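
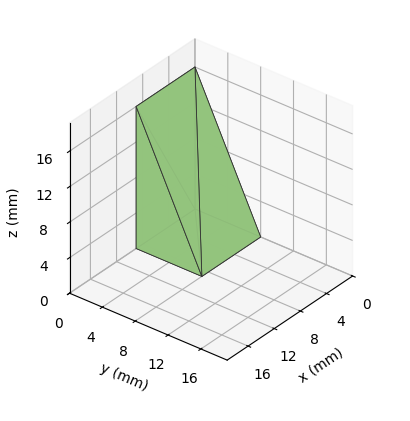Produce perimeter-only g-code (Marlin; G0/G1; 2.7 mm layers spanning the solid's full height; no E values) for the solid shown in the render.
Reading the render: the shape is a wedge (ramp): 9 × 8 mm base, rising to 16 mm along the y=0 edge and sloping linearly to z=0 at y=8 (dimensions read to the nearest mm from the axis ticks). For the g-code, the solid's height is divided into equal slices at the stated Δz and each level perimeter traced with G1 moves after a G0 lift.

; perimeter-only toolpath
G21 ; units = mm
G90 ; absolute positioning
G28 ; home
; layer 1
G0 Z2.7
G0 X0.0 Y0.0
G1 X9.0 Y0.0
G1 X9.0 Y6.7
G1 X0.0 Y6.7
G1 X0.0 Y0.0
; layer 2
G0 Z5.3
G0 X0.0 Y0.0
G1 X9.0 Y0.0
G1 X9.0 Y5.3
G1 X0.0 Y5.3
G1 X0.0 Y0.0
; layer 3
G0 Z8.0
G0 X0.0 Y0.0
G1 X9.0 Y0.0
G1 X9.0 Y4.0
G1 X0.0 Y4.0
G1 X0.0 Y0.0
; layer 4
G0 Z10.7
G0 X0.0 Y0.0
G1 X9.0 Y0.0
G1 X9.0 Y2.7
G1 X0.0 Y2.7
G1 X0.0 Y0.0
; layer 5
G0 Z13.3
G0 X0.0 Y0.0
G1 X9.0 Y0.0
G1 X9.0 Y1.3
G1 X0.0 Y1.3
G1 X0.0 Y0.0
M2 ; end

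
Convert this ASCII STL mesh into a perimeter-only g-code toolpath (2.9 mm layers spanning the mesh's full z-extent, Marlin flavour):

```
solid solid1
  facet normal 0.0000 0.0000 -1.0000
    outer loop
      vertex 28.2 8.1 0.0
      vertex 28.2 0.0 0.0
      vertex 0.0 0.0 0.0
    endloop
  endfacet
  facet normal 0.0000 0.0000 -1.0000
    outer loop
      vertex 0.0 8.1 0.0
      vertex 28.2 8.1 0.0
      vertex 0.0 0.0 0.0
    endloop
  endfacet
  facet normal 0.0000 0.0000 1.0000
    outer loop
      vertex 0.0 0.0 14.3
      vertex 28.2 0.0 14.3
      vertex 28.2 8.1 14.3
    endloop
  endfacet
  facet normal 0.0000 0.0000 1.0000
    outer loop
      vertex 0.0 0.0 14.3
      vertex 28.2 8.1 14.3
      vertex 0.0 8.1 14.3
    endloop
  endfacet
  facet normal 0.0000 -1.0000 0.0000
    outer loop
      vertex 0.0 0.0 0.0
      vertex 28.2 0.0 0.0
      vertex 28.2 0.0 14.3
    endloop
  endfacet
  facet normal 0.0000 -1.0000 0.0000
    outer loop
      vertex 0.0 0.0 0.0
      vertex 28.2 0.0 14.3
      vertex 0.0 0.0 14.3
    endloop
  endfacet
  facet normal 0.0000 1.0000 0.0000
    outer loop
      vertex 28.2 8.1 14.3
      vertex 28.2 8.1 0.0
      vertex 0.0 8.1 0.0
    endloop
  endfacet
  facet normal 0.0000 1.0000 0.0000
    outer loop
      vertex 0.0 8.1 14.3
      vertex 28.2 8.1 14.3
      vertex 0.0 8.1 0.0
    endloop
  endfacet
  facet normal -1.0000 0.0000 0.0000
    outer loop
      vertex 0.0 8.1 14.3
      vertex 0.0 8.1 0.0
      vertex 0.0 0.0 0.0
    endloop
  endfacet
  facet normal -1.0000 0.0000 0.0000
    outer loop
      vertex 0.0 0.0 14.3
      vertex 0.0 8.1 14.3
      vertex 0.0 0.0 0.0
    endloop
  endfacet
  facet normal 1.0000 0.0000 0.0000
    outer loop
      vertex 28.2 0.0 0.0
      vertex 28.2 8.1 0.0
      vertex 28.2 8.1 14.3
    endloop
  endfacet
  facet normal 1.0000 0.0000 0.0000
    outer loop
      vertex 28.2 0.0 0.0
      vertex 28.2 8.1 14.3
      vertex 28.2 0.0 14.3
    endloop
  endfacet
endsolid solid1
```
; perimeter-only toolpath
G21 ; units = mm
G90 ; absolute positioning
G28 ; home
; layer 1
G0 Z2.9
G0 X0.0 Y0.0
G1 X28.2 Y0.0
G1 X28.2 Y8.1
G1 X0.0 Y8.1
G1 X0.0 Y0.0
; layer 2
G0 Z5.7
G0 X0.0 Y0.0
G1 X28.2 Y0.0
G1 X28.2 Y8.1
G1 X0.0 Y8.1
G1 X0.0 Y0.0
; layer 3
G0 Z8.6
G0 X0.0 Y0.0
G1 X28.2 Y0.0
G1 X28.2 Y8.1
G1 X0.0 Y8.1
G1 X0.0 Y0.0
; layer 4
G0 Z11.4
G0 X0.0 Y0.0
G1 X28.2 Y0.0
G1 X28.2 Y8.1
G1 X0.0 Y8.1
G1 X0.0 Y0.0
; layer 5
G0 Z14.3
G0 X0.0 Y0.0
G1 X28.2 Y0.0
G1 X28.2 Y8.1
G1 X0.0 Y8.1
G1 X0.0 Y0.0
M2 ; end

The solid is a rectangular box, roughly 28.2 × 8.1 mm footprint and 14.3 mm tall. Slicing at Δz = 2.9 mm — 5 equal slices spanning the solid's height, so layer i sits at z = i·h/5 — gives 5 non-empty perimeters. Each is a 4-segment closed polygon; G0 lifts to the layer z and rapids to the start vertex, then G1 traces the edges.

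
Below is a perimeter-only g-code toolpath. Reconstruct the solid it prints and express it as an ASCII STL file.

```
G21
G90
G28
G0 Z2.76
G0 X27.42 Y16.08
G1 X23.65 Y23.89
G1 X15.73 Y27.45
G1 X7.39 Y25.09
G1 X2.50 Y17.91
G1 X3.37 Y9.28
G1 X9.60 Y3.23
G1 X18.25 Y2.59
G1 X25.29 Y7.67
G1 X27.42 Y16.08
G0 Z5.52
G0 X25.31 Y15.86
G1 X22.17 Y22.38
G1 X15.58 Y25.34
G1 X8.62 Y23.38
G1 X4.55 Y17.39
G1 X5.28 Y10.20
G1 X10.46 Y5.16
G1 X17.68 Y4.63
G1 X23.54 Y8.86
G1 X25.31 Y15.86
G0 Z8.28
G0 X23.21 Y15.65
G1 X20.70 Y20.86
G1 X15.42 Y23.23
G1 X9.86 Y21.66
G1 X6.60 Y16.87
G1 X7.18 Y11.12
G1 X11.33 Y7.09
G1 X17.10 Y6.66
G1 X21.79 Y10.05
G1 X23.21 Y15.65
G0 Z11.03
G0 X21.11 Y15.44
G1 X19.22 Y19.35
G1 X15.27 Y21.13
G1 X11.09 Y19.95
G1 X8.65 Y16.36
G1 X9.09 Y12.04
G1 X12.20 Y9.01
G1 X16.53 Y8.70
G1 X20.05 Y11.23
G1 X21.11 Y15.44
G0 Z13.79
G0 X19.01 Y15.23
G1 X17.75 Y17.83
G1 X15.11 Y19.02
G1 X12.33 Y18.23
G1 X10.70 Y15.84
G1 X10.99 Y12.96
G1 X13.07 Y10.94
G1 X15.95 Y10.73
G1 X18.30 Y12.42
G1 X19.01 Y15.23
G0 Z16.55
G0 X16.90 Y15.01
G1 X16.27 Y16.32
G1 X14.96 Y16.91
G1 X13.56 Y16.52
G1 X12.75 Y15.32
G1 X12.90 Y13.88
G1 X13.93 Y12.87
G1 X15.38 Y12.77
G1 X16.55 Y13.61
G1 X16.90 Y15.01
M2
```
solid part
  facet normal 0.0000 0.0000 -1.0000
    outer loop
      vertex 15.89 29.56 0.00
      vertex 25.12 25.41 0.00
      vertex 29.52 16.29 0.00
    endloop
  endfacet
  facet normal 0.0000 0.0000 -1.0000
    outer loop
      vertex 6.15 26.81 0.00
      vertex 15.89 29.56 0.00
      vertex 29.52 16.29 0.00
    endloop
  endfacet
  facet normal 0.0000 0.0000 -1.0000
    outer loop
      vertex 0.45 18.43 0.00
      vertex 6.15 26.81 0.00
      vertex 29.52 16.29 0.00
    endloop
  endfacet
  facet normal 0.0000 0.0000 -1.0000
    outer loop
      vertex 1.47 8.36 0.00
      vertex 0.45 18.43 0.00
      vertex 29.52 16.29 0.00
    endloop
  endfacet
  facet normal 0.0000 0.0000 -1.0000
    outer loop
      vertex 8.73 1.30 0.00
      vertex 1.47 8.36 0.00
      vertex 29.52 16.29 0.00
    endloop
  endfacet
  facet normal 0.0000 0.0000 -1.0000
    outer loop
      vertex 18.83 0.56 0.00
      vertex 8.73 1.30 0.00
      vertex 29.52 16.29 0.00
    endloop
  endfacet
  facet normal 0.0000 0.0000 -1.0000
    outer loop
      vertex 27.04 6.48 0.00
      vertex 18.83 0.56 0.00
      vertex 29.52 16.29 0.00
    endloop
  endfacet
  facet normal 0.7309 0.3526 0.5844
    outer loop
      vertex 29.52 16.29 0.00
      vertex 25.12 25.41 0.00
      vertex 14.80 14.80 19.31
    endloop
  endfacet
  facet normal 0.3327 0.7401 0.5845
    outer loop
      vertex 25.12 25.41 0.00
      vertex 15.89 29.56 0.00
      vertex 14.80 14.80 19.31
    endloop
  endfacet
  facet normal -0.2205 0.7809 0.5845
    outer loop
      vertex 15.89 29.56 0.00
      vertex 6.15 26.81 0.00
      vertex 14.80 14.80 19.31
    endloop
  endfacet
  facet normal -0.6710 0.4564 0.5844
    outer loop
      vertex 6.15 26.81 0.00
      vertex 0.45 18.43 0.00
      vertex 14.80 14.80 19.31
    endloop
  endfacet
  facet normal -0.8072 -0.0818 0.5845
    outer loop
      vertex 0.45 18.43 0.00
      vertex 1.47 8.36 0.00
      vertex 14.80 14.80 19.31
    endloop
  endfacet
  facet normal -0.5657 -0.5817 0.5845
    outer loop
      vertex 1.47 8.36 0.00
      vertex 8.73 1.30 0.00
      vertex 14.80 14.80 19.31
    endloop
  endfacet
  facet normal -0.0593 -0.8093 0.5844
    outer loop
      vertex 8.73 1.30 0.00
      vertex 18.83 0.56 0.00
      vertex 14.80 14.80 19.31
    endloop
  endfacet
  facet normal 0.4746 -0.6582 0.5844
    outer loop
      vertex 18.83 0.56 0.00
      vertex 27.04 6.48 0.00
      vertex 14.80 14.80 19.31
    endloop
  endfacet
  facet normal 0.7867 -0.1989 0.5844
    outer loop
      vertex 27.04 6.48 0.00
      vertex 29.52 16.29 0.00
      vertex 14.80 14.80 19.31
    endloop
  endfacet
endsolid part

The G0 Z moves step by Δz≈2.76 mm. The G1 loops shrink linearly with z, so the solid tapers from its base footprint up to z≈19.3. Closing with a flat bottom cap and the tapered top and triangulating gives 16 facets — a regular 9-sided pyramid, base circumscribed radius ≈ 14.8 mm, apex at z ≈ 19.3 mm.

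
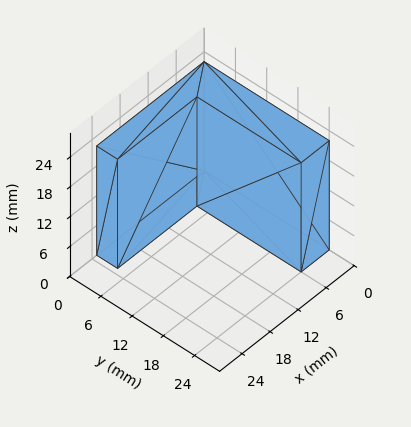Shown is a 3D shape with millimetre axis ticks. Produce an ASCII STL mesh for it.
Reading the render: the shape is an L-shaped prism: outer 23 × 24 mm, arm thicknesses ≈ 4 mm (horizontal) and 6 mm (vertical), extruded 22 mm in z (dimensions read to the nearest mm from the axis ticks). For the STL, each face is triangulated and given an outward normal.

solid part
  facet normal 0.0000 0.0000 -1.0000
    outer loop
      vertex 23.0 4.0 0.0
      vertex 23.0 0.0 0.0
      vertex 0.0 0.0 0.0
    endloop
  endfacet
  facet normal 0.0000 0.0000 -1.0000
    outer loop
      vertex 6.0 4.0 0.0
      vertex 23.0 4.0 0.0
      vertex 0.0 0.0 0.0
    endloop
  endfacet
  facet normal 0.0000 0.0000 -1.0000
    outer loop
      vertex 6.0 24.0 0.0
      vertex 6.0 4.0 0.0
      vertex 0.0 0.0 0.0
    endloop
  endfacet
  facet normal 0.0000 0.0000 -1.0000
    outer loop
      vertex 0.0 24.0 0.0
      vertex 6.0 24.0 0.0
      vertex 0.0 0.0 0.0
    endloop
  endfacet
  facet normal 0.0000 0.0000 1.0000
    outer loop
      vertex 0.0 0.0 22.0
      vertex 23.0 0.0 22.0
      vertex 23.0 4.0 22.0
    endloop
  endfacet
  facet normal 0.0000 0.0000 1.0000
    outer loop
      vertex 0.0 0.0 22.0
      vertex 23.0 4.0 22.0
      vertex 6.0 4.0 22.0
    endloop
  endfacet
  facet normal 0.0000 0.0000 1.0000
    outer loop
      vertex 0.0 0.0 22.0
      vertex 6.0 4.0 22.0
      vertex 6.0 24.0 22.0
    endloop
  endfacet
  facet normal 0.0000 0.0000 1.0000
    outer loop
      vertex 0.0 0.0 22.0
      vertex 6.0 24.0 22.0
      vertex 0.0 24.0 22.0
    endloop
  endfacet
  facet normal 0.0000 -1.0000 0.0000
    outer loop
      vertex 0.0 0.0 0.0
      vertex 23.0 0.0 0.0
      vertex 23.0 0.0 22.0
    endloop
  endfacet
  facet normal 0.0000 -1.0000 0.0000
    outer loop
      vertex 0.0 0.0 0.0
      vertex 23.0 0.0 22.0
      vertex 0.0 0.0 22.0
    endloop
  endfacet
  facet normal 1.0000 0.0000 0.0000
    outer loop
      vertex 23.0 0.0 0.0
      vertex 23.0 4.0 0.0
      vertex 23.0 4.0 22.0
    endloop
  endfacet
  facet normal 1.0000 0.0000 0.0000
    outer loop
      vertex 23.0 0.0 0.0
      vertex 23.0 4.0 22.0
      vertex 23.0 0.0 22.0
    endloop
  endfacet
  facet normal 0.0000 1.0000 0.0000
    outer loop
      vertex 23.0 4.0 0.0
      vertex 6.0 4.0 0.0
      vertex 6.0 4.0 22.0
    endloop
  endfacet
  facet normal 0.0000 1.0000 0.0000
    outer loop
      vertex 23.0 4.0 0.0
      vertex 6.0 4.0 22.0
      vertex 23.0 4.0 22.0
    endloop
  endfacet
  facet normal 1.0000 0.0000 0.0000
    outer loop
      vertex 6.0 4.0 0.0
      vertex 6.0 24.0 0.0
      vertex 6.0 24.0 22.0
    endloop
  endfacet
  facet normal 1.0000 0.0000 0.0000
    outer loop
      vertex 6.0 4.0 0.0
      vertex 6.0 24.0 22.0
      vertex 6.0 4.0 22.0
    endloop
  endfacet
  facet normal 0.0000 1.0000 0.0000
    outer loop
      vertex 6.0 24.0 0.0
      vertex 0.0 24.0 0.0
      vertex 0.0 24.0 22.0
    endloop
  endfacet
  facet normal 0.0000 1.0000 0.0000
    outer loop
      vertex 6.0 24.0 0.0
      vertex 0.0 24.0 22.0
      vertex 6.0 24.0 22.0
    endloop
  endfacet
  facet normal -1.0000 0.0000 0.0000
    outer loop
      vertex 0.0 24.0 0.0
      vertex 0.0 0.0 0.0
      vertex 0.0 0.0 22.0
    endloop
  endfacet
  facet normal -1.0000 0.0000 0.0000
    outer loop
      vertex 0.0 24.0 0.0
      vertex 0.0 0.0 22.0
      vertex 0.0 24.0 22.0
    endloop
  endfacet
endsolid part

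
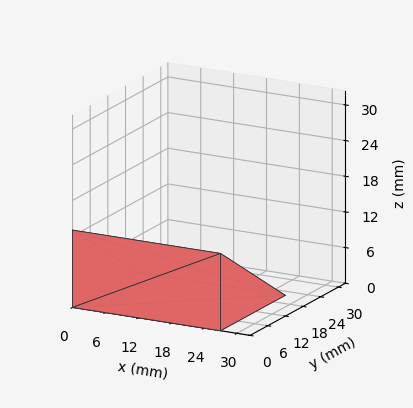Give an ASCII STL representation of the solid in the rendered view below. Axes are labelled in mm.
Reading the render: the shape is a wedge (ramp): 27 × 22 mm base, rising to 13 mm along the y=0 edge and sloping linearly to z=0 at y=22 (dimensions read to the nearest mm from the axis ticks). For the STL, each face is triangulated and given an outward normal.

solid part
  facet normal 0.0000 0.0000 -1.0000
    outer loop
      vertex 27.00 22.00 0.00
      vertex 27.00 0.00 0.00
      vertex 0.00 0.00 0.00
    endloop
  endfacet
  facet normal 0.0000 0.0000 -1.0000
    outer loop
      vertex 0.00 22.00 0.00
      vertex 27.00 22.00 0.00
      vertex 0.00 0.00 0.00
    endloop
  endfacet
  facet normal 0.0000 -1.0000 0.0000
    outer loop
      vertex 0.00 0.00 0.00
      vertex 27.00 0.00 0.00
      vertex 27.00 0.00 13.00
    endloop
  endfacet
  facet normal 0.0000 -1.0000 0.0000
    outer loop
      vertex 0.00 0.00 0.00
      vertex 27.00 0.00 13.00
      vertex 0.00 0.00 13.00
    endloop
  endfacet
  facet normal 0.0000 0.5087 0.8609
    outer loop
      vertex 0.00 0.00 13.00
      vertex 27.00 0.00 13.00
      vertex 27.00 22.00 0.00
    endloop
  endfacet
  facet normal 0.0000 0.5087 0.8609
    outer loop
      vertex 0.00 0.00 13.00
      vertex 27.00 22.00 0.00
      vertex 0.00 22.00 0.00
    endloop
  endfacet
  facet normal -1.0000 0.0000 0.0000
    outer loop
      vertex 0.00 0.00 13.00
      vertex 0.00 22.00 0.00
      vertex 0.00 0.00 0.00
    endloop
  endfacet
  facet normal 1.0000 0.0000 0.0000
    outer loop
      vertex 27.00 0.00 0.00
      vertex 27.00 22.00 0.00
      vertex 27.00 0.00 13.00
    endloop
  endfacet
endsolid part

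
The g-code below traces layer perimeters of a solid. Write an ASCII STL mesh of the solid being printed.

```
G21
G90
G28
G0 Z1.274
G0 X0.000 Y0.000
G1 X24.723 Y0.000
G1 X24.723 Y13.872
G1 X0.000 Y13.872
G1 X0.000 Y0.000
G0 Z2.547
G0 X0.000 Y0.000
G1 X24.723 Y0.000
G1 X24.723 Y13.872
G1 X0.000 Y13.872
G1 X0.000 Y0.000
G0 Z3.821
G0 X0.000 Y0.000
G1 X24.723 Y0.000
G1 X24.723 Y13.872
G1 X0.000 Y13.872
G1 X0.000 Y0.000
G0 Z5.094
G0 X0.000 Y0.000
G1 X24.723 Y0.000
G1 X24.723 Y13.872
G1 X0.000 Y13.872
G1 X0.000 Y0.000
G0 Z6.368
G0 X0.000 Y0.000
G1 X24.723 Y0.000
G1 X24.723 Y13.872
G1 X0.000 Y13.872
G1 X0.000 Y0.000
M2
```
solid part
  facet normal 0.0000 0.0000 -1.0000
    outer loop
      vertex 24.723 13.872 0.000
      vertex 24.723 0.000 0.000
      vertex 0.000 0.000 0.000
    endloop
  endfacet
  facet normal 0.0000 0.0000 -1.0000
    outer loop
      vertex 0.000 13.872 0.000
      vertex 24.723 13.872 0.000
      vertex 0.000 0.000 0.000
    endloop
  endfacet
  facet normal 0.0000 0.0000 1.0000
    outer loop
      vertex 0.000 0.000 6.368
      vertex 24.723 0.000 6.368
      vertex 24.723 13.872 6.368
    endloop
  endfacet
  facet normal 0.0000 0.0000 1.0000
    outer loop
      vertex 0.000 0.000 6.368
      vertex 24.723 13.872 6.368
      vertex 0.000 13.872 6.368
    endloop
  endfacet
  facet normal 0.0000 -1.0000 0.0000
    outer loop
      vertex 0.000 0.000 0.000
      vertex 24.723 0.000 0.000
      vertex 24.723 0.000 6.368
    endloop
  endfacet
  facet normal 0.0000 -1.0000 0.0000
    outer loop
      vertex 0.000 0.000 0.000
      vertex 24.723 0.000 6.368
      vertex 0.000 0.000 6.368
    endloop
  endfacet
  facet normal 0.0000 1.0000 0.0000
    outer loop
      vertex 24.723 13.872 6.368
      vertex 24.723 13.872 0.000
      vertex 0.000 13.872 0.000
    endloop
  endfacet
  facet normal 0.0000 1.0000 0.0000
    outer loop
      vertex 0.000 13.872 6.368
      vertex 24.723 13.872 6.368
      vertex 0.000 13.872 0.000
    endloop
  endfacet
  facet normal -1.0000 0.0000 0.0000
    outer loop
      vertex 0.000 13.872 6.368
      vertex 0.000 13.872 0.000
      vertex 0.000 0.000 0.000
    endloop
  endfacet
  facet normal -1.0000 0.0000 0.0000
    outer loop
      vertex 0.000 0.000 6.368
      vertex 0.000 13.872 6.368
      vertex 0.000 0.000 0.000
    endloop
  endfacet
  facet normal 1.0000 0.0000 0.0000
    outer loop
      vertex 24.723 0.000 0.000
      vertex 24.723 13.872 0.000
      vertex 24.723 13.872 6.368
    endloop
  endfacet
  facet normal 1.0000 0.0000 0.0000
    outer loop
      vertex 24.723 0.000 0.000
      vertex 24.723 13.872 6.368
      vertex 24.723 0.000 6.368
    endloop
  endfacet
endsolid part

The G0 Z moves step by Δz≈1.274 mm. Every layer's G1 loop is the same polygon, so the solid is a straight extrusion of it from z=0 to z≈6.37. Closing with flat bottom and top caps and triangulating gives 12 facets — a rectangular box, roughly 24.7 × 13.9 mm footprint and 6.37 mm tall.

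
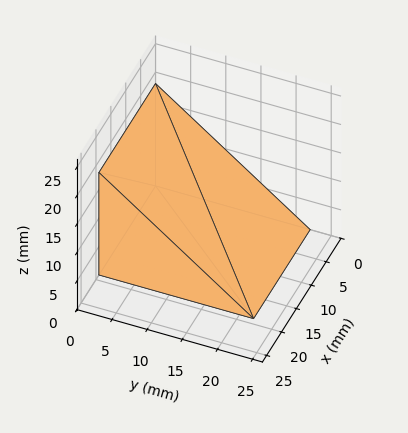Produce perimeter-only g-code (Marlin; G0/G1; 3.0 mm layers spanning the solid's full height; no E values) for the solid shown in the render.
Reading the render: the shape is a wedge (ramp): 19 × 22 mm base, rising to 18 mm along the y=0 edge and sloping linearly to z=0 at y=22 (dimensions read to the nearest mm from the axis ticks). For the g-code, the solid's height is divided into equal slices at the stated Δz and each level perimeter traced with G1 moves after a G0 lift.

; perimeter-only toolpath
G21 ; units = mm
G90 ; absolute positioning
G28 ; home
; layer 1
G0 Z3.0
G0 X0.0 Y0.0
G1 X19.0 Y0.0
G1 X19.0 Y18.3
G1 X0.0 Y18.3
G1 X0.0 Y0.0
; layer 2
G0 Z6.0
G0 X0.0 Y0.0
G1 X19.0 Y0.0
G1 X19.0 Y14.7
G1 X0.0 Y14.7
G1 X0.0 Y0.0
; layer 3
G0 Z9.0
G0 X0.0 Y0.0
G1 X19.0 Y0.0
G1 X19.0 Y11.0
G1 X0.0 Y11.0
G1 X0.0 Y0.0
; layer 4
G0 Z12.0
G0 X0.0 Y0.0
G1 X19.0 Y0.0
G1 X19.0 Y7.3
G1 X0.0 Y7.3
G1 X0.0 Y0.0
; layer 5
G0 Z15.0
G0 X0.0 Y0.0
G1 X19.0 Y0.0
G1 X19.0 Y3.7
G1 X0.0 Y3.7
G1 X0.0 Y0.0
M2 ; end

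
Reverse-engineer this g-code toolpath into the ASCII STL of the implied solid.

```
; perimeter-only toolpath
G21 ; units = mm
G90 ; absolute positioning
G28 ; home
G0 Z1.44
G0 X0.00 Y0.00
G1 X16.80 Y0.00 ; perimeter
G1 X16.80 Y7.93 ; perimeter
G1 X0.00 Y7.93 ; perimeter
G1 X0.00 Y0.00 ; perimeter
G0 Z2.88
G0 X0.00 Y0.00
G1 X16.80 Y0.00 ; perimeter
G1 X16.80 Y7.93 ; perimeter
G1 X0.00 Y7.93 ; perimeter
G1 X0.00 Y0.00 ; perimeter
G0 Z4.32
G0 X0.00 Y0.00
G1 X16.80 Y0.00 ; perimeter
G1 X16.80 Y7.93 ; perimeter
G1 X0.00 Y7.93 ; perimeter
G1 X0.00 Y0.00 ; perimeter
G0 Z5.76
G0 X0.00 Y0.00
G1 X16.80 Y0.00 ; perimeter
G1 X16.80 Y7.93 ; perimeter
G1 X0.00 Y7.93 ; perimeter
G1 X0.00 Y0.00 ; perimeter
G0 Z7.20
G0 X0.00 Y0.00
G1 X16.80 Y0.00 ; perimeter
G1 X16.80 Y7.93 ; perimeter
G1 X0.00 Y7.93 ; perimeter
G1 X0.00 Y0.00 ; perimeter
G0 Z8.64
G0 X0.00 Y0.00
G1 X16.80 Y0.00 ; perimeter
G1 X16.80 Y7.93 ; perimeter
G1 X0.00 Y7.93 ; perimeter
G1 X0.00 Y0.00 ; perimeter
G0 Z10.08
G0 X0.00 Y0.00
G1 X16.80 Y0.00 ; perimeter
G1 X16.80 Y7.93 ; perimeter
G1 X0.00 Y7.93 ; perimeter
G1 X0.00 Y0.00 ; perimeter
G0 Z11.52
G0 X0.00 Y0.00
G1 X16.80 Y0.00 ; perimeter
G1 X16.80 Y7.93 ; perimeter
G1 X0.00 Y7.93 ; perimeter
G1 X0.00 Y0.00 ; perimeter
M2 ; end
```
solid part
  facet normal 0.0000 0.0000 -1.0000
    outer loop
      vertex 16.80 7.93 0.00
      vertex 16.80 0.00 0.00
      vertex 0.00 0.00 0.00
    endloop
  endfacet
  facet normal 0.0000 0.0000 -1.0000
    outer loop
      vertex 0.00 7.93 0.00
      vertex 16.80 7.93 0.00
      vertex 0.00 0.00 0.00
    endloop
  endfacet
  facet normal 0.0000 0.0000 1.0000
    outer loop
      vertex 0.00 0.00 11.52
      vertex 16.80 0.00 11.52
      vertex 16.80 7.93 11.52
    endloop
  endfacet
  facet normal 0.0000 0.0000 1.0000
    outer loop
      vertex 0.00 0.00 11.52
      vertex 16.80 7.93 11.52
      vertex 0.00 7.93 11.52
    endloop
  endfacet
  facet normal 0.0000 -1.0000 0.0000
    outer loop
      vertex 0.00 0.00 0.00
      vertex 16.80 0.00 0.00
      vertex 16.80 0.00 11.52
    endloop
  endfacet
  facet normal 0.0000 -1.0000 0.0000
    outer loop
      vertex 0.00 0.00 0.00
      vertex 16.80 0.00 11.52
      vertex 0.00 0.00 11.52
    endloop
  endfacet
  facet normal 0.0000 1.0000 0.0000
    outer loop
      vertex 16.80 7.93 11.52
      vertex 16.80 7.93 0.00
      vertex 0.00 7.93 0.00
    endloop
  endfacet
  facet normal 0.0000 1.0000 0.0000
    outer loop
      vertex 0.00 7.93 11.52
      vertex 16.80 7.93 11.52
      vertex 0.00 7.93 0.00
    endloop
  endfacet
  facet normal -1.0000 0.0000 0.0000
    outer loop
      vertex 0.00 7.93 11.52
      vertex 0.00 7.93 0.00
      vertex 0.00 0.00 0.00
    endloop
  endfacet
  facet normal -1.0000 0.0000 0.0000
    outer loop
      vertex 0.00 0.00 11.52
      vertex 0.00 7.93 11.52
      vertex 0.00 0.00 0.00
    endloop
  endfacet
  facet normal 1.0000 0.0000 0.0000
    outer loop
      vertex 16.80 0.00 0.00
      vertex 16.80 7.93 0.00
      vertex 16.80 7.93 11.52
    endloop
  endfacet
  facet normal 1.0000 0.0000 0.0000
    outer loop
      vertex 16.80 0.00 0.00
      vertex 16.80 7.93 11.52
      vertex 16.80 0.00 11.52
    endloop
  endfacet
endsolid part

The G0 Z moves step by Δz≈1.44 mm. Every layer's G1 loop is the same polygon, so the solid is a straight extrusion of it from z=0 to z≈11.5. Closing with flat bottom and top caps and triangulating gives 12 facets — a rectangular box, roughly 16.8 × 7.93 mm footprint and 11.5 mm tall.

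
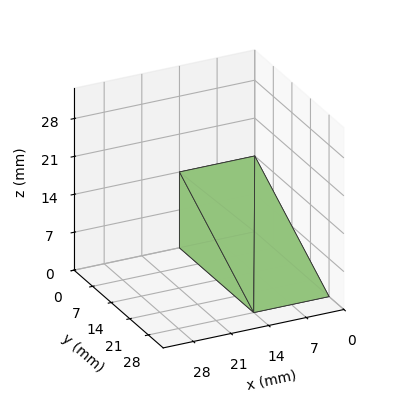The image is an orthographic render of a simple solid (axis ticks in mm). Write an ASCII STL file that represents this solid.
Reading the render: the shape is a wedge (ramp): 14 × 28 mm base, rising to 14 mm along the y=0 edge and sloping linearly to z=0 at y=28 (dimensions read to the nearest mm from the axis ticks). For the STL, each face is triangulated and given an outward normal.

solid part
  facet normal 0.0000 0.0000 -1.0000
    outer loop
      vertex 14.0 28.0 0.0
      vertex 14.0 0.0 0.0
      vertex 0.0 0.0 0.0
    endloop
  endfacet
  facet normal 0.0000 0.0000 -1.0000
    outer loop
      vertex 0.0 28.0 0.0
      vertex 14.0 28.0 0.0
      vertex 0.0 0.0 0.0
    endloop
  endfacet
  facet normal 0.0000 -1.0000 0.0000
    outer loop
      vertex 0.0 0.0 0.0
      vertex 14.0 0.0 0.0
      vertex 14.0 0.0 14.0
    endloop
  endfacet
  facet normal 0.0000 -1.0000 0.0000
    outer loop
      vertex 0.0 0.0 0.0
      vertex 14.0 0.0 14.0
      vertex 0.0 0.0 14.0
    endloop
  endfacet
  facet normal 0.0000 0.4472 0.8944
    outer loop
      vertex 0.0 0.0 14.0
      vertex 14.0 0.0 14.0
      vertex 14.0 28.0 0.0
    endloop
  endfacet
  facet normal 0.0000 0.4472 0.8944
    outer loop
      vertex 0.0 0.0 14.0
      vertex 14.0 28.0 0.0
      vertex 0.0 28.0 0.0
    endloop
  endfacet
  facet normal -1.0000 0.0000 0.0000
    outer loop
      vertex 0.0 0.0 14.0
      vertex 0.0 28.0 0.0
      vertex 0.0 0.0 0.0
    endloop
  endfacet
  facet normal 1.0000 0.0000 0.0000
    outer loop
      vertex 14.0 0.0 0.0
      vertex 14.0 28.0 0.0
      vertex 14.0 0.0 14.0
    endloop
  endfacet
endsolid part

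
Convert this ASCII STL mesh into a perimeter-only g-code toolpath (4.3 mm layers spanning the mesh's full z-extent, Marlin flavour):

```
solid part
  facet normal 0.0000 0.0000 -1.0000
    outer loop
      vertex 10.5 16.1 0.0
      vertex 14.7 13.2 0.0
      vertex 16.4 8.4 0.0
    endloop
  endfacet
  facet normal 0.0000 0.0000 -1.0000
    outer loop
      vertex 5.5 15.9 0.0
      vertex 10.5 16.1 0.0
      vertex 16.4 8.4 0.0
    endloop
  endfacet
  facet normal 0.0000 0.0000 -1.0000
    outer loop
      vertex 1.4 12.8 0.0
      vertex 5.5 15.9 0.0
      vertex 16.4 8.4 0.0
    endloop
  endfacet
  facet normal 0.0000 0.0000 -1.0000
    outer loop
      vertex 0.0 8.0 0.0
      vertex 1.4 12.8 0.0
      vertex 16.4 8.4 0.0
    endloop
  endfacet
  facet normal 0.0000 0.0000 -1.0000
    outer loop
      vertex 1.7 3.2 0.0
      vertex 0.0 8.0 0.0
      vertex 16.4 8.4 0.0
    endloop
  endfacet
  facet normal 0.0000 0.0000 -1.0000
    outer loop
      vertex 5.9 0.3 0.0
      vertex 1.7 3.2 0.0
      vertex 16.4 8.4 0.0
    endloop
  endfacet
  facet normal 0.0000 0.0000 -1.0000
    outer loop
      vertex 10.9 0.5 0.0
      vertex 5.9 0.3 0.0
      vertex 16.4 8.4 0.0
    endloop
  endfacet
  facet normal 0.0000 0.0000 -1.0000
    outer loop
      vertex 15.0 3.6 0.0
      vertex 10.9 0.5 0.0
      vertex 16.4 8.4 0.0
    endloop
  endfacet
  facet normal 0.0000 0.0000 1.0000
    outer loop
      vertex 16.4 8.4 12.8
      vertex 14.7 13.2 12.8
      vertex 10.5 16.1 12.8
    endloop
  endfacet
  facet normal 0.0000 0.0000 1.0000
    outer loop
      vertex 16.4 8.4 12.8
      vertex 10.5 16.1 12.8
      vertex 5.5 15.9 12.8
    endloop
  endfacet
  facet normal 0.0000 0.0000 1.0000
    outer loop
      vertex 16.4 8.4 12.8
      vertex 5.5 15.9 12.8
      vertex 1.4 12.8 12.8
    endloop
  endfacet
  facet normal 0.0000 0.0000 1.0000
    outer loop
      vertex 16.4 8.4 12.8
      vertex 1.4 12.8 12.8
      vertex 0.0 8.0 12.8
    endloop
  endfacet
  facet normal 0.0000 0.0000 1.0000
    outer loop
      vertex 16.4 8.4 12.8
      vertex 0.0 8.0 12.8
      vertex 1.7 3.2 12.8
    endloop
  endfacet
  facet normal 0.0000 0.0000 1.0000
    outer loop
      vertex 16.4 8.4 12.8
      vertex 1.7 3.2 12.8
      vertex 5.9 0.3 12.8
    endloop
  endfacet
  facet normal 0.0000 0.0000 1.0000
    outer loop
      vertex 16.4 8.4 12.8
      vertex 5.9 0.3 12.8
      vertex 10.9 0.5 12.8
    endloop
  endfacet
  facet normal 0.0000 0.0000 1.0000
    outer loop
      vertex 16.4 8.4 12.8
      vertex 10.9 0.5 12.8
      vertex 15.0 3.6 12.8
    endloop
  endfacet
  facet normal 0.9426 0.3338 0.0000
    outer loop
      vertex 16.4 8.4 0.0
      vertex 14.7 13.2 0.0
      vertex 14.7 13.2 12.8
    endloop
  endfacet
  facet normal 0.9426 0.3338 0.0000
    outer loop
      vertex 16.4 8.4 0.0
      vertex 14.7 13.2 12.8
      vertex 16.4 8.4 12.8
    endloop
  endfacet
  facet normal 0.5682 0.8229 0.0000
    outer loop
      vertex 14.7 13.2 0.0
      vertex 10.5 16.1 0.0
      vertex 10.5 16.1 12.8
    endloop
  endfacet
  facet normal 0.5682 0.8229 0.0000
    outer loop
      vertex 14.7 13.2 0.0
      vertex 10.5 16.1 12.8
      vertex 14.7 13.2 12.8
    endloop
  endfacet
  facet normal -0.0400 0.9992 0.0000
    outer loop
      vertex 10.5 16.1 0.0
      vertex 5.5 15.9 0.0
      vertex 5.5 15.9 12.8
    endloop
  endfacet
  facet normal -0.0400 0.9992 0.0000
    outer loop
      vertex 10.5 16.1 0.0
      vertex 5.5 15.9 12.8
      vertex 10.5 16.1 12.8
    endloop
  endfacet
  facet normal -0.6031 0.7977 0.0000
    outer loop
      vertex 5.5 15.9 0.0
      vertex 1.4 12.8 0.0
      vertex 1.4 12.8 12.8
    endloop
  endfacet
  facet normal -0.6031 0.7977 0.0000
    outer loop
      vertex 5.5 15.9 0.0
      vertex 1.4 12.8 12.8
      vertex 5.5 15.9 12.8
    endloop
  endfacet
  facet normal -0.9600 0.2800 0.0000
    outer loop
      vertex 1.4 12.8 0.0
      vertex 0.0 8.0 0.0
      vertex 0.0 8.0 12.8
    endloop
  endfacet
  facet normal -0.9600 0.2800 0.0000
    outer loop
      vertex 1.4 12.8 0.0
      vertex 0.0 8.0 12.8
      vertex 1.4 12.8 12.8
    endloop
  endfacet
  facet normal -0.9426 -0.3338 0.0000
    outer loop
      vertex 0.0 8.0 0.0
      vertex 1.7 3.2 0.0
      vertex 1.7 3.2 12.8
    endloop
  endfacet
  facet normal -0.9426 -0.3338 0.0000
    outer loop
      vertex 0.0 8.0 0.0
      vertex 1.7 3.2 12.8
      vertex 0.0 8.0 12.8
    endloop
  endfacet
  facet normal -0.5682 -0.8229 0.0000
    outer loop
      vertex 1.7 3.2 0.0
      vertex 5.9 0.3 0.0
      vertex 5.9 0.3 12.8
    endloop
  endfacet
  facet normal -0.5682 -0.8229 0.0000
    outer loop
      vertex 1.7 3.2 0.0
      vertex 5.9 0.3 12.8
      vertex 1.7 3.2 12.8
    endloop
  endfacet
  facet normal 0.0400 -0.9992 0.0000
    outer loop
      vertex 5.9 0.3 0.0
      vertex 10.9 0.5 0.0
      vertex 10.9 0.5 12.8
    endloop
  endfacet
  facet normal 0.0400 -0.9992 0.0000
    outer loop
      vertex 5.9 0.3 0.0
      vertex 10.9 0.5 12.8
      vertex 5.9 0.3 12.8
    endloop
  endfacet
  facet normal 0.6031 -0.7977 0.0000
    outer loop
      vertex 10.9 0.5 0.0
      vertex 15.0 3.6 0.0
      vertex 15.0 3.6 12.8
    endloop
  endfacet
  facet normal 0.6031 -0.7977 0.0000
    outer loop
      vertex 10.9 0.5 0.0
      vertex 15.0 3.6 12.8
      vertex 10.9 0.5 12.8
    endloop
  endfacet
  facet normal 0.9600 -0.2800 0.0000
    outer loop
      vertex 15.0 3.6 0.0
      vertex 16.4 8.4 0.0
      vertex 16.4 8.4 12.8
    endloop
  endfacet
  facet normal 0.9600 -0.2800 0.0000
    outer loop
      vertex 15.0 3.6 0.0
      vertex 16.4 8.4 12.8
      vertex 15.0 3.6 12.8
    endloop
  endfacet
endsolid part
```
; perimeter-only toolpath
G21 ; units = mm
G90 ; absolute positioning
G28 ; home
; layer 1
G0 Z4.3
G0 X16.4 Y8.4
G1 X14.7 Y13.2
G1 X10.5 Y16.1
G1 X5.5 Y15.9
G1 X1.4 Y12.8
G1 X0.0 Y8.0
G1 X1.7 Y3.2
G1 X5.9 Y0.3
G1 X10.9 Y0.5
G1 X15.0 Y3.6
G1 X16.4 Y8.4
; layer 2
G0 Z8.5
G0 X16.4 Y8.4
G1 X14.7 Y13.2
G1 X10.5 Y16.1
G1 X5.5 Y15.9
G1 X1.4 Y12.8
G1 X0.0 Y8.0
G1 X1.7 Y3.2
G1 X5.9 Y0.3
G1 X10.9 Y0.5
G1 X15.0 Y3.6
G1 X16.4 Y8.4
; layer 3
G0 Z12.8
G0 X16.4 Y8.4
G1 X14.7 Y13.2
G1 X10.5 Y16.1
G1 X5.5 Y15.9
G1 X1.4 Y12.8
G1 X0.0 Y8.0
G1 X1.7 Y3.2
G1 X5.9 Y0.3
G1 X10.9 Y0.5
G1 X15.0 Y3.6
G1 X16.4 Y8.4
M2 ; end

The solid is a regular 10-sided prism (a cylinder approximated with 10 flat sides), circumscribed radius ≈ 8.2 mm, height ≈ 12.8 mm. Slicing at Δz = 4.3 mm — 3 equal slices spanning the solid's height, so layer i sits at z = i·h/3 — gives 3 non-empty perimeters. Each is a 10-segment closed polygon; G0 lifts to the layer z and rapids to the start vertex, then G1 traces the edges.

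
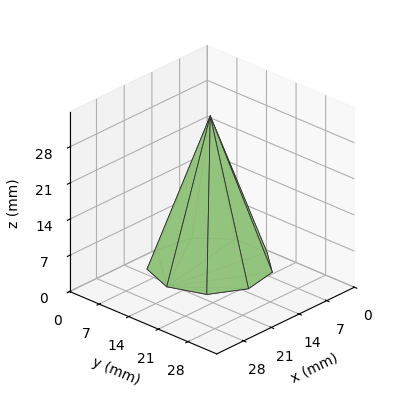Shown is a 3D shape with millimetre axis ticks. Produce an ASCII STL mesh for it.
Reading the render: the shape is a regular 9-sided pyramid, base circumscribed radius ≈ 11 mm, apex at z ≈ 29 mm (dimensions read to the nearest mm from the axis ticks). For the STL, each face is triangulated and given an outward normal.

solid part
  facet normal 0.0000 0.0000 -1.0000
    outer loop
      vertex 12.910 21.833 0.000
      vertex 19.426 18.071 0.000
      vertex 22.000 11.000 0.000
    endloop
  endfacet
  facet normal 0.0000 0.0000 -1.0000
    outer loop
      vertex 5.500 20.526 0.000
      vertex 12.910 21.833 0.000
      vertex 22.000 11.000 0.000
    endloop
  endfacet
  facet normal 0.0000 0.0000 -1.0000
    outer loop
      vertex 0.663 14.762 0.000
      vertex 5.500 20.526 0.000
      vertex 22.000 11.000 0.000
    endloop
  endfacet
  facet normal 0.0000 0.0000 -1.0000
    outer loop
      vertex 0.663 7.238 0.000
      vertex 0.663 14.762 0.000
      vertex 22.000 11.000 0.000
    endloop
  endfacet
  facet normal 0.0000 0.0000 -1.0000
    outer loop
      vertex 5.500 1.474 0.000
      vertex 0.663 7.238 0.000
      vertex 22.000 11.000 0.000
    endloop
  endfacet
  facet normal 0.0000 0.0000 -1.0000
    outer loop
      vertex 12.910 0.167 0.000
      vertex 5.500 1.474 0.000
      vertex 22.000 11.000 0.000
    endloop
  endfacet
  facet normal 0.0000 0.0000 -1.0000
    outer loop
      vertex 19.426 3.929 0.000
      vertex 12.910 0.167 0.000
      vertex 22.000 11.000 0.000
    endloop
  endfacet
  facet normal 0.8851 0.3222 0.3357
    outer loop
      vertex 22.000 11.000 0.000
      vertex 19.426 18.071 0.000
      vertex 11.000 11.000 29.000
    endloop
  endfacet
  facet normal 0.4710 0.8158 0.3357
    outer loop
      vertex 19.426 18.071 0.000
      vertex 12.910 21.833 0.000
      vertex 11.000 11.000 29.000
    endloop
  endfacet
  facet normal -0.1636 0.9276 0.3357
    outer loop
      vertex 12.910 21.833 0.000
      vertex 5.500 20.526 0.000
      vertex 11.000 11.000 29.000
    endloop
  endfacet
  facet normal -0.7216 0.6055 0.3357
    outer loop
      vertex 5.500 20.526 0.000
      vertex 0.663 14.762 0.000
      vertex 11.000 11.000 29.000
    endloop
  endfacet
  facet normal -0.9419 0.0000 0.3358
    outer loop
      vertex 0.663 14.762 0.000
      vertex 0.663 7.238 0.000
      vertex 11.000 11.000 29.000
    endloop
  endfacet
  facet normal -0.7216 -0.6055 0.3357
    outer loop
      vertex 0.663 7.238 0.000
      vertex 5.500 1.474 0.000
      vertex 11.000 11.000 29.000
    endloop
  endfacet
  facet normal -0.1636 -0.9276 0.3357
    outer loop
      vertex 5.500 1.474 0.000
      vertex 12.910 0.167 0.000
      vertex 11.000 11.000 29.000
    endloop
  endfacet
  facet normal 0.4710 -0.8158 0.3357
    outer loop
      vertex 12.910 0.167 0.000
      vertex 19.426 3.929 0.000
      vertex 11.000 11.000 29.000
    endloop
  endfacet
  facet normal 0.8851 -0.3222 0.3357
    outer loop
      vertex 19.426 3.929 0.000
      vertex 22.000 11.000 0.000
      vertex 11.000 11.000 29.000
    endloop
  endfacet
endsolid part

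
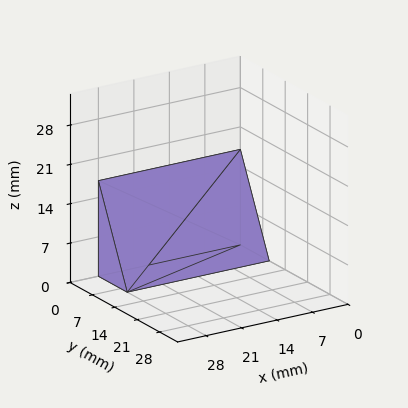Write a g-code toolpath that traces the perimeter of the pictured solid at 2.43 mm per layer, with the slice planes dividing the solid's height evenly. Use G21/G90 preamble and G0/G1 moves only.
Reading the render: the shape is a wedge (ramp): 28 × 9 mm base, rising to 17 mm along the y=0 edge and sloping linearly to z=0 at y=9 (dimensions read to the nearest mm from the axis ticks). For the g-code, the solid's height is divided into equal slices at the stated Δz and each level perimeter traced with G1 moves after a G0 lift.

; perimeter-only toolpath
G21 ; units = mm
G90 ; absolute positioning
G28 ; home
; layer 1
G0 Z2.43
G0 X0.00 Y0.00
G1 X28.00 Y0.00
G1 X28.00 Y7.71
G1 X0.00 Y7.71
G1 X0.00 Y0.00
; layer 2
G0 Z4.86
G0 X0.00 Y0.00
G1 X28.00 Y0.00
G1 X28.00 Y6.43
G1 X0.00 Y6.43
G1 X0.00 Y0.00
; layer 3
G0 Z7.29
G0 X0.00 Y0.00
G1 X28.00 Y0.00
G1 X28.00 Y5.14
G1 X0.00 Y5.14
G1 X0.00 Y0.00
; layer 4
G0 Z9.71
G0 X0.00 Y0.00
G1 X28.00 Y0.00
G1 X28.00 Y3.86
G1 X0.00 Y3.86
G1 X0.00 Y0.00
; layer 5
G0 Z12.14
G0 X0.00 Y0.00
G1 X28.00 Y0.00
G1 X28.00 Y2.57
G1 X0.00 Y2.57
G1 X0.00 Y0.00
; layer 6
G0 Z14.57
G0 X0.00 Y0.00
G1 X28.00 Y0.00
G1 X28.00 Y1.29
G1 X0.00 Y1.29
G1 X0.00 Y0.00
M2 ; end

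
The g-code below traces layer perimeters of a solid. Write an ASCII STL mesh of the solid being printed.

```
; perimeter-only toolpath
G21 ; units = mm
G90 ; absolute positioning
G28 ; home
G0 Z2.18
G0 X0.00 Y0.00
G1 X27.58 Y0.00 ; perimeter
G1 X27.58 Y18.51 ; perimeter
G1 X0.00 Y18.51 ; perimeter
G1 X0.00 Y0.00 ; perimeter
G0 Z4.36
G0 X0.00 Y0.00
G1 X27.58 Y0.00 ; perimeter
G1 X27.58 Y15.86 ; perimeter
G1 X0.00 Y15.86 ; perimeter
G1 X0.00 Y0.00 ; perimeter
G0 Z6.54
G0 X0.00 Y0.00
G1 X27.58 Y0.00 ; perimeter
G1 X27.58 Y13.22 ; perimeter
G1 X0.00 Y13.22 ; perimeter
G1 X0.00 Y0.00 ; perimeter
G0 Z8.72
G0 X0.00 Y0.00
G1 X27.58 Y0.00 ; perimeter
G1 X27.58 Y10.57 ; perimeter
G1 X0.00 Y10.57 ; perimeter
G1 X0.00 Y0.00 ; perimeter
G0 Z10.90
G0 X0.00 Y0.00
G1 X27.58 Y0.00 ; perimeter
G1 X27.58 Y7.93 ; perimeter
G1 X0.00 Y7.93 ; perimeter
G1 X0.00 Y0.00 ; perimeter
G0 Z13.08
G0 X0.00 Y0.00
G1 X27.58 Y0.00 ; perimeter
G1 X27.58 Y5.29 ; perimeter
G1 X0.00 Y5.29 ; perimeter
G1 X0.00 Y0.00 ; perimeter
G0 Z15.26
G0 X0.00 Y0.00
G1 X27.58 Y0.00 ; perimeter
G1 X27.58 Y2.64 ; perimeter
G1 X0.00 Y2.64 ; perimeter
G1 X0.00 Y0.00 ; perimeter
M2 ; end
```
solid part
  facet normal 0.0000 0.0000 -1.0000
    outer loop
      vertex 27.58 21.15 0.00
      vertex 27.58 0.00 0.00
      vertex 0.00 0.00 0.00
    endloop
  endfacet
  facet normal 0.0000 0.0000 -1.0000
    outer loop
      vertex 0.00 21.15 0.00
      vertex 27.58 21.15 0.00
      vertex 0.00 0.00 0.00
    endloop
  endfacet
  facet normal 0.0000 -1.0000 0.0000
    outer loop
      vertex 0.00 0.00 0.00
      vertex 27.58 0.00 0.00
      vertex 27.58 0.00 17.44
    endloop
  endfacet
  facet normal 0.0000 -1.0000 0.0000
    outer loop
      vertex 0.00 0.00 0.00
      vertex 27.58 0.00 17.44
      vertex 0.00 0.00 17.44
    endloop
  endfacet
  facet normal 0.0000 0.6362 0.7715
    outer loop
      vertex 0.00 0.00 17.44
      vertex 27.58 0.00 17.44
      vertex 27.58 21.15 0.00
    endloop
  endfacet
  facet normal 0.0000 0.6362 0.7715
    outer loop
      vertex 0.00 0.00 17.44
      vertex 27.58 21.15 0.00
      vertex 0.00 21.15 0.00
    endloop
  endfacet
  facet normal -1.0000 0.0000 0.0000
    outer loop
      vertex 0.00 0.00 17.44
      vertex 0.00 21.15 0.00
      vertex 0.00 0.00 0.00
    endloop
  endfacet
  facet normal 1.0000 0.0000 0.0000
    outer loop
      vertex 27.58 0.00 0.00
      vertex 27.58 21.15 0.00
      vertex 27.58 0.00 17.44
    endloop
  endfacet
endsolid part

The G0 Z moves step by Δz≈2.18 mm. The G1 loops shrink linearly with z, so the solid tapers from its base footprint up to z≈17.4. Closing with a flat bottom cap and the tapered top and triangulating gives 8 facets — a wedge (ramp): 27.6 × 21.1 mm base, rising to 17.4 mm along the y=0 edge and sloping linearly to z=0 at y=21.1.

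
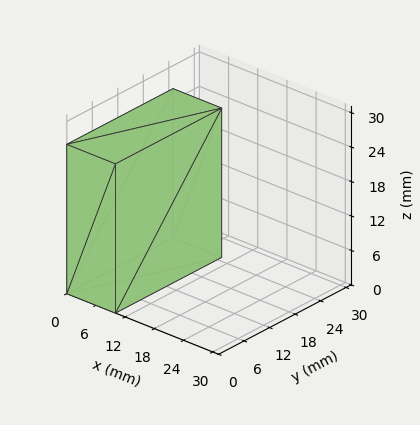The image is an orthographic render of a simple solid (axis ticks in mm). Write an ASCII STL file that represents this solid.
Reading the render: the shape is a rectangular box, roughly 10 × 25 mm footprint and 26 mm tall (dimensions read to the nearest mm from the axis ticks). For the STL, each face is triangulated and given an outward normal.

solid part
  facet normal 0.0000 0.0000 -1.0000
    outer loop
      vertex 10.000 25.000 0.000
      vertex 10.000 0.000 0.000
      vertex 0.000 0.000 0.000
    endloop
  endfacet
  facet normal 0.0000 0.0000 -1.0000
    outer loop
      vertex 0.000 25.000 0.000
      vertex 10.000 25.000 0.000
      vertex 0.000 0.000 0.000
    endloop
  endfacet
  facet normal 0.0000 0.0000 1.0000
    outer loop
      vertex 0.000 0.000 26.000
      vertex 10.000 0.000 26.000
      vertex 10.000 25.000 26.000
    endloop
  endfacet
  facet normal 0.0000 0.0000 1.0000
    outer loop
      vertex 0.000 0.000 26.000
      vertex 10.000 25.000 26.000
      vertex 0.000 25.000 26.000
    endloop
  endfacet
  facet normal 0.0000 -1.0000 0.0000
    outer loop
      vertex 0.000 0.000 0.000
      vertex 10.000 0.000 0.000
      vertex 10.000 0.000 26.000
    endloop
  endfacet
  facet normal 0.0000 -1.0000 0.0000
    outer loop
      vertex 0.000 0.000 0.000
      vertex 10.000 0.000 26.000
      vertex 0.000 0.000 26.000
    endloop
  endfacet
  facet normal 0.0000 1.0000 0.0000
    outer loop
      vertex 10.000 25.000 26.000
      vertex 10.000 25.000 0.000
      vertex 0.000 25.000 0.000
    endloop
  endfacet
  facet normal 0.0000 1.0000 0.0000
    outer loop
      vertex 0.000 25.000 26.000
      vertex 10.000 25.000 26.000
      vertex 0.000 25.000 0.000
    endloop
  endfacet
  facet normal -1.0000 0.0000 0.0000
    outer loop
      vertex 0.000 25.000 26.000
      vertex 0.000 25.000 0.000
      vertex 0.000 0.000 0.000
    endloop
  endfacet
  facet normal -1.0000 0.0000 0.0000
    outer loop
      vertex 0.000 0.000 26.000
      vertex 0.000 25.000 26.000
      vertex 0.000 0.000 0.000
    endloop
  endfacet
  facet normal 1.0000 0.0000 0.0000
    outer loop
      vertex 10.000 0.000 0.000
      vertex 10.000 25.000 0.000
      vertex 10.000 25.000 26.000
    endloop
  endfacet
  facet normal 1.0000 0.0000 0.0000
    outer loop
      vertex 10.000 0.000 0.000
      vertex 10.000 25.000 26.000
      vertex 10.000 0.000 26.000
    endloop
  endfacet
endsolid part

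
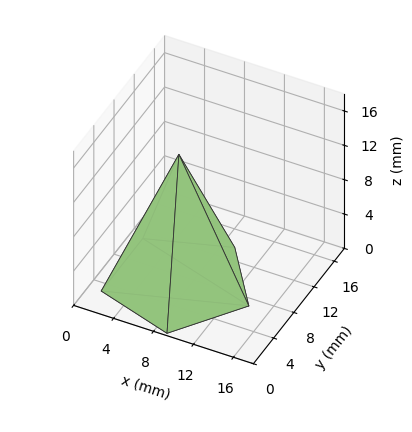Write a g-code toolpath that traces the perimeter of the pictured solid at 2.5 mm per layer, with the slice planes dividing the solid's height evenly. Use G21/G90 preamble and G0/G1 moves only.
Reading the render: the shape is a regular 5-sided pyramid, base circumscribed radius ≈ 7 mm, apex at z ≈ 15 mm (dimensions read to the nearest mm from the axis ticks). For the g-code, the solid's height is divided into equal slices at the stated Δz and each level perimeter traced with G1 moves after a G0 lift.

; perimeter-only toolpath
G21 ; units = mm
G90 ; absolute positioning
G28 ; home
; layer 1
G0 Z2.5
G0 X12.8 Y7.0
G1 X8.8 Y12.6
G1 X2.2 Y10.4
G1 X2.2 Y3.6
G1 X8.8 Y1.4
G1 X12.8 Y7.0
; layer 2
G0 Z5.0
G0 X11.7 Y7.0
G1 X8.5 Y11.5
G1 X3.2 Y9.7
G1 X3.2 Y4.3
G1 X8.5 Y2.5
G1 X11.7 Y7.0
; layer 3
G0 Z7.5
G0 X10.5 Y7.0
G1 X8.1 Y10.3
G1 X4.2 Y9.1
G1 X4.2 Y5.0
G1 X8.1 Y3.6
G1 X10.5 Y7.0
; layer 4
G0 Z10.0
G0 X9.3 Y7.0
G1 X7.7 Y9.2
G1 X5.1 Y8.4
G1 X5.1 Y5.6
G1 X7.7 Y4.8
G1 X9.3 Y7.0
; layer 5
G0 Z12.5
G0 X8.2 Y7.0
G1 X7.4 Y8.1
G1 X6.1 Y7.7
G1 X6.1 Y6.3
G1 X7.4 Y5.9
G1 X8.2 Y7.0
M2 ; end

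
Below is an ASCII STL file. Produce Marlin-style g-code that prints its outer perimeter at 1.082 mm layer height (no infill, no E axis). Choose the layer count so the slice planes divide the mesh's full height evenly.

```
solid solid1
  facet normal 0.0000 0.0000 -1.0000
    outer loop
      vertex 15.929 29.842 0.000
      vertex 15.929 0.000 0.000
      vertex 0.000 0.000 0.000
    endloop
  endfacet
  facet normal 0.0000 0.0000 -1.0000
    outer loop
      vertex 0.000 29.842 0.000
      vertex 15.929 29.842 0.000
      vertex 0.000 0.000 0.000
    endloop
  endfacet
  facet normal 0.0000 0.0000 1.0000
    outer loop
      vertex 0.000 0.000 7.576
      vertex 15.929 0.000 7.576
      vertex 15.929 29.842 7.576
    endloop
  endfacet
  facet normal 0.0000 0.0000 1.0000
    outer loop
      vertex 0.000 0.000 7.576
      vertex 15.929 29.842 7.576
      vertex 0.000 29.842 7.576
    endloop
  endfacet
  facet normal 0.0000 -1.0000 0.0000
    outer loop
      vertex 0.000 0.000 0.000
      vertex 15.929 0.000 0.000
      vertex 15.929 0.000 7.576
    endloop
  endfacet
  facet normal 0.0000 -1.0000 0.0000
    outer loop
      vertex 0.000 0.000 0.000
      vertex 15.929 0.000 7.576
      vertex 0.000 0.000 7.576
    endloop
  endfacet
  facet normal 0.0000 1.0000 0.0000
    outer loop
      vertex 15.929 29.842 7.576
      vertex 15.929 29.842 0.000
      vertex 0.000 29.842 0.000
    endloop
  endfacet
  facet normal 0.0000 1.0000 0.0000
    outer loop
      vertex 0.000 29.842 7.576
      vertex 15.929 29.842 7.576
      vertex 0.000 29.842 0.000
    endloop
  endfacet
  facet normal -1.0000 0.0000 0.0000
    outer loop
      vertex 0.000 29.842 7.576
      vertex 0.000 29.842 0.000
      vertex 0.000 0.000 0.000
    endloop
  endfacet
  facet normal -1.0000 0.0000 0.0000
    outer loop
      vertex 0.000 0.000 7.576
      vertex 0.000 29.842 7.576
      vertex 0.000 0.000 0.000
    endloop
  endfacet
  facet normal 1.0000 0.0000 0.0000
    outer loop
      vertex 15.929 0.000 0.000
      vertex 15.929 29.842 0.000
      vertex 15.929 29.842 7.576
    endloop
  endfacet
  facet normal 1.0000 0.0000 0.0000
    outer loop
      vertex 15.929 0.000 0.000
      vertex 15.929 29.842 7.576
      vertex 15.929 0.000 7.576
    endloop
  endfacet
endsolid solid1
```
; perimeter-only toolpath
G21 ; units = mm
G90 ; absolute positioning
G28 ; home
; layer 1
G0 Z1.082
G0 X0.000 Y0.000
G1 X15.929 Y0.000
G1 X15.929 Y29.842
G1 X0.000 Y29.842
G1 X0.000 Y0.000
; layer 2
G0 Z2.165
G0 X0.000 Y0.000
G1 X15.929 Y0.000
G1 X15.929 Y29.842
G1 X0.000 Y29.842
G1 X0.000 Y0.000
; layer 3
G0 Z3.247
G0 X0.000 Y0.000
G1 X15.929 Y0.000
G1 X15.929 Y29.842
G1 X0.000 Y29.842
G1 X0.000 Y0.000
; layer 4
G0 Z4.329
G0 X0.000 Y0.000
G1 X15.929 Y0.000
G1 X15.929 Y29.842
G1 X0.000 Y29.842
G1 X0.000 Y0.000
; layer 5
G0 Z5.411
G0 X0.000 Y0.000
G1 X15.929 Y0.000
G1 X15.929 Y29.842
G1 X0.000 Y29.842
G1 X0.000 Y0.000
; layer 6
G0 Z6.494
G0 X0.000 Y0.000
G1 X15.929 Y0.000
G1 X15.929 Y29.842
G1 X0.000 Y29.842
G1 X0.000 Y0.000
; layer 7
G0 Z7.576
G0 X0.000 Y0.000
G1 X15.929 Y0.000
G1 X15.929 Y29.842
G1 X0.000 Y29.842
G1 X0.000 Y0.000
M2 ; end

The solid is a rectangular box, roughly 15.9 × 29.8 mm footprint and 7.58 mm tall. Slicing at Δz = 1.082 mm — 7 equal slices spanning the solid's height, so layer i sits at z = i·h/7 — gives 7 non-empty perimeters. Each is a 4-segment closed polygon; G0 lifts to the layer z and rapids to the start vertex, then G1 traces the edges.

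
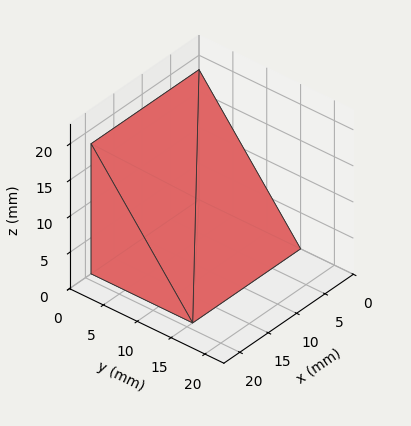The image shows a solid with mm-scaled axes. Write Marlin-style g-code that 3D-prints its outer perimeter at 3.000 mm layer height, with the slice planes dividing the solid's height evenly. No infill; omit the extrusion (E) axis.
Reading the render: the shape is a wedge (ramp): 19 × 15 mm base, rising to 18 mm along the y=0 edge and sloping linearly to z=0 at y=15 (dimensions read to the nearest mm from the axis ticks). For the g-code, the solid's height is divided into equal slices at the stated Δz and each level perimeter traced with G1 moves after a G0 lift.

; perimeter-only toolpath
G21 ; units = mm
G90 ; absolute positioning
G28 ; home
; layer 1
G0 Z3.000
G0 X0.000 Y0.000
G1 X19.000 Y0.000
G1 X19.000 Y12.500
G1 X0.000 Y12.500
G1 X0.000 Y0.000
; layer 2
G0 Z6.000
G0 X0.000 Y0.000
G1 X19.000 Y0.000
G1 X19.000 Y10.000
G1 X0.000 Y10.000
G1 X0.000 Y0.000
; layer 3
G0 Z9.000
G0 X0.000 Y0.000
G1 X19.000 Y0.000
G1 X19.000 Y7.500
G1 X0.000 Y7.500
G1 X0.000 Y0.000
; layer 4
G0 Z12.000
G0 X0.000 Y0.000
G1 X19.000 Y0.000
G1 X19.000 Y5.000
G1 X0.000 Y5.000
G1 X0.000 Y0.000
; layer 5
G0 Z15.000
G0 X0.000 Y0.000
G1 X19.000 Y0.000
G1 X19.000 Y2.500
G1 X0.000 Y2.500
G1 X0.000 Y0.000
M2 ; end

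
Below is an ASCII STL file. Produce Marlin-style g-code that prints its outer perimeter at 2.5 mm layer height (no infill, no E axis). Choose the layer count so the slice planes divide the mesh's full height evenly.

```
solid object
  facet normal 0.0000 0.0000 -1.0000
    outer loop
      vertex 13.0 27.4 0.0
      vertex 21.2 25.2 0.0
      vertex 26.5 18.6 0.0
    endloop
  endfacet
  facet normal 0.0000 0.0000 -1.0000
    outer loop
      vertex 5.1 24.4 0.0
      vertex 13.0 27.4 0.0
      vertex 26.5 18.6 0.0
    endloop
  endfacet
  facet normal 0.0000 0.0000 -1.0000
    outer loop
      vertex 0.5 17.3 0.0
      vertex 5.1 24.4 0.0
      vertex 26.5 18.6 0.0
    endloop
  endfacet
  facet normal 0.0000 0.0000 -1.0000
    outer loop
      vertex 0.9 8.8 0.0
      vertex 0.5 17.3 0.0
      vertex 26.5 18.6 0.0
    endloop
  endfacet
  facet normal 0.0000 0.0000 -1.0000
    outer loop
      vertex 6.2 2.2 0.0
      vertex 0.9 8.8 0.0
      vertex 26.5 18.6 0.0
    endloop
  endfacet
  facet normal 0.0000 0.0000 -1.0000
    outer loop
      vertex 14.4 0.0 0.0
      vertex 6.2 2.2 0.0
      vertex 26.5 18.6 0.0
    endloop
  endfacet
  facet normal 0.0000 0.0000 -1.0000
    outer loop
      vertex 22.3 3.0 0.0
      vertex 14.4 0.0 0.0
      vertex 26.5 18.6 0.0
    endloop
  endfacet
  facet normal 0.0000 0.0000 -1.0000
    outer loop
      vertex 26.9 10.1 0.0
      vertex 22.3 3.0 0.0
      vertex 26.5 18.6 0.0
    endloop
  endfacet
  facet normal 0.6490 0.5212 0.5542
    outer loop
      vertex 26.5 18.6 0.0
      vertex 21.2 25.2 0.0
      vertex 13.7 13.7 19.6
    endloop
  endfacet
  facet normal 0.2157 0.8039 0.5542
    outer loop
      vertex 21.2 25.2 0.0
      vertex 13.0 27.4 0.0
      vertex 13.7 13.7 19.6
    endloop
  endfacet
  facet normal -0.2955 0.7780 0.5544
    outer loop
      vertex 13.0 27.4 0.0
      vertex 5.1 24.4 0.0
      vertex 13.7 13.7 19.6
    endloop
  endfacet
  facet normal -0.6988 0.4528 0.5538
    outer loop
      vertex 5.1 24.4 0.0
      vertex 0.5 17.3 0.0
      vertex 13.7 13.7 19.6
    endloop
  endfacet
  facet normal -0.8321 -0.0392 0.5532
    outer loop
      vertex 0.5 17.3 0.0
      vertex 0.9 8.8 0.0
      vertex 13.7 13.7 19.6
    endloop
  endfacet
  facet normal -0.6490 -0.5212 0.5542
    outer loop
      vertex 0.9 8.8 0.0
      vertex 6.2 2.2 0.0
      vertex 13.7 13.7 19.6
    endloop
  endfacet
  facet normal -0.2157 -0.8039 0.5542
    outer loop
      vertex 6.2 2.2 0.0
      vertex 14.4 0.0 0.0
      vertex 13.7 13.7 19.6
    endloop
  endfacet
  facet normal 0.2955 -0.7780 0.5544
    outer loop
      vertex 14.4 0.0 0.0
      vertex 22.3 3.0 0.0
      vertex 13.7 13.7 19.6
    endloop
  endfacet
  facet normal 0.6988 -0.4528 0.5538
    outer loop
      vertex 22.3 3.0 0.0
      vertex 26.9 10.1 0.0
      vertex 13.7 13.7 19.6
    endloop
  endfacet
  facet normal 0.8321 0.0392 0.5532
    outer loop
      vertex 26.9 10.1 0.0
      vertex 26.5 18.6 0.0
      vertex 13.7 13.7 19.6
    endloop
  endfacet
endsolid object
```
; perimeter-only toolpath
G21 ; units = mm
G90 ; absolute positioning
G28 ; home
; layer 1
G0 Z2.5
G0 X24.9 Y18.0
G1 X20.3 Y23.8
G1 X13.1 Y25.7
G1 X6.2 Y23.1
G1 X2.1 Y16.9
G1 X2.5 Y9.4
G1 X7.1 Y3.6
G1 X14.3 Y1.7
G1 X21.2 Y4.3
G1 X25.2 Y10.6
G1 X24.9 Y18.0
; layer 2
G0 Z4.9
G0 X23.3 Y17.4
G1 X19.3 Y22.3
G1 X13.2 Y24.0
G1 X7.2 Y21.7
G1 X3.8 Y16.4
G1 X4.1 Y10.0
G1 X8.1 Y5.1
G1 X14.2 Y3.4
G1 X20.2 Y5.7
G1 X23.6 Y11.0
G1 X23.3 Y17.4
; layer 3
G0 Z7.4
G0 X21.7 Y16.8
G1 X18.4 Y20.9
G1 X13.3 Y22.3
G1 X8.3 Y20.4
G1 X5.4 Y15.9
G1 X5.7 Y10.6
G1 X9.0 Y6.5
G1 X14.1 Y5.1
G1 X19.1 Y7.0
G1 X21.9 Y11.4
G1 X21.7 Y16.8
; layer 4
G0 Z9.8
G0 X20.1 Y16.1
G1 X17.4 Y19.4
G1 X13.3 Y20.5
G1 X9.4 Y19.0
G1 X7.1 Y15.5
G1 X7.3 Y11.2
G1 X9.9 Y7.9
G1 X14.1 Y6.8
G1 X18.0 Y8.3
G1 X20.3 Y11.9
G1 X20.1 Y16.1
; layer 5
G0 Z12.2
G0 X18.5 Y15.5
G1 X16.5 Y18.0
G1 X13.4 Y18.8
G1 X10.5 Y17.7
G1 X8.8 Y15.1
G1 X8.9 Y11.9
G1 X10.9 Y9.4
G1 X14.0 Y8.6
G1 X16.9 Y9.7
G1 X18.6 Y12.3
G1 X18.5 Y15.5
; layer 6
G0 Z14.7
G0 X16.9 Y14.9
G1 X15.6 Y16.6
G1 X13.5 Y17.1
G1 X11.5 Y16.4
G1 X10.4 Y14.6
G1 X10.5 Y12.5
G1 X11.8 Y10.8
G1 X13.9 Y10.3
G1 X15.8 Y11.0
G1 X17.0 Y12.8
G1 X16.9 Y14.9
; layer 7
G0 Z17.2
G0 X15.3 Y14.3
G1 X14.6 Y15.1
G1 X13.6 Y15.4
G1 X12.6 Y15.0
G1 X12.0 Y14.1
G1 X12.1 Y13.1
G1 X12.8 Y12.3
G1 X13.8 Y12.0
G1 X14.8 Y12.4
G1 X15.3 Y13.2
G1 X15.3 Y14.3
M2 ; end

The solid is a regular 10-sided pyramid, base circumscribed radius ≈ 13.7 mm, apex at z ≈ 19.6 mm. Slicing at Δz = 2.5 mm — 8 equal slices spanning the solid's height, so layer i sits at z = i·h/8 — gives 7 non-empty perimeters. Each is a 10-segment closed polygon; G0 lifts to the layer z and rapids to the start vertex, then G1 traces the edges. The cross-section shrinks linearly with z (the slice at the apex is degenerate and omitted).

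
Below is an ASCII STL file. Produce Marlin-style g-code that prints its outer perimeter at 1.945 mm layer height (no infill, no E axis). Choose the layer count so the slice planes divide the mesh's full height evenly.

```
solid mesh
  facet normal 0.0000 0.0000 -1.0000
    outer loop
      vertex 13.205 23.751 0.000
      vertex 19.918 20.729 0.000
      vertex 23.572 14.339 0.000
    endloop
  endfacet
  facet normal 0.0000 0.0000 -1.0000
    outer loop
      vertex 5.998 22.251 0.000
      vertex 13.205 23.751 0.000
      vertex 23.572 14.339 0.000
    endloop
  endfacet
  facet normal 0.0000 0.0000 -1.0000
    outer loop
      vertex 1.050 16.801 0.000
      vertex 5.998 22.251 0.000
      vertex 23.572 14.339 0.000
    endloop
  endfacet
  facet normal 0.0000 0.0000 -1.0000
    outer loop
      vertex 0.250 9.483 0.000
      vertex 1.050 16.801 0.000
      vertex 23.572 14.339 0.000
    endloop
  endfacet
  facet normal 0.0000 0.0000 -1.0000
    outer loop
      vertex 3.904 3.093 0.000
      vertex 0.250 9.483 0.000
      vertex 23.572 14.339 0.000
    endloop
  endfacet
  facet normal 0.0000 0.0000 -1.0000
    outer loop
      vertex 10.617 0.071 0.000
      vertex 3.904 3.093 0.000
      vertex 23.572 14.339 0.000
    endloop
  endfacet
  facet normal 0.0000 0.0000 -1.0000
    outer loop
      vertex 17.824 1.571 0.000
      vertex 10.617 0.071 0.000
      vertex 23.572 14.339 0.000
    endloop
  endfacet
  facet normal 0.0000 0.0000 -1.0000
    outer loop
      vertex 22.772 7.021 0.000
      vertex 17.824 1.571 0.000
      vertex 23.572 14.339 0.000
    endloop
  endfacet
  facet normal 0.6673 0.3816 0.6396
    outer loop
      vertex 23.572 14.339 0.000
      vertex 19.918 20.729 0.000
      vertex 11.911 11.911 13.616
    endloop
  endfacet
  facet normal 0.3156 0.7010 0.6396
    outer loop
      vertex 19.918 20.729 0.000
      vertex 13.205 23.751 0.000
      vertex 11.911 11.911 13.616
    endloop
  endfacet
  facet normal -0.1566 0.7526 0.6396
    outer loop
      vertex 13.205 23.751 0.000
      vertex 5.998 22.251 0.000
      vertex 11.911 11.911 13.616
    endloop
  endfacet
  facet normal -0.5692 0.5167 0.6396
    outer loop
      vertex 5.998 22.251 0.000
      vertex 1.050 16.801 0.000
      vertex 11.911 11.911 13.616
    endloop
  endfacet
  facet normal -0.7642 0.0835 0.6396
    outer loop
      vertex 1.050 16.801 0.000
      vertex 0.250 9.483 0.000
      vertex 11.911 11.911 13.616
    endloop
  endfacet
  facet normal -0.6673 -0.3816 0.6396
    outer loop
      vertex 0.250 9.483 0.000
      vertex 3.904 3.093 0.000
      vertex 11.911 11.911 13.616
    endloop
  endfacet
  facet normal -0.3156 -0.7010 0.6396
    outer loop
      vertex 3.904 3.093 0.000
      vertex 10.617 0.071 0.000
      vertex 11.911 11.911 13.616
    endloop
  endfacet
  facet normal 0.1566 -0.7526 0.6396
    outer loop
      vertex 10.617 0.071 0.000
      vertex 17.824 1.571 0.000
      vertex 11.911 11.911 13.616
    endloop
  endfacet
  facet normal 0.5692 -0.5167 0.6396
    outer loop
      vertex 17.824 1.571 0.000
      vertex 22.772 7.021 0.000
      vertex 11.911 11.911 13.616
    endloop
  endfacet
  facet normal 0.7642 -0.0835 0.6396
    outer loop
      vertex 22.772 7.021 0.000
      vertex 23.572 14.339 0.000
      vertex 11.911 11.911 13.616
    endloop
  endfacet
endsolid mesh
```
; perimeter-only toolpath
G21 ; units = mm
G90 ; absolute positioning
G28 ; home
; layer 1
G0 Z1.945
G0 X21.906 Y13.992
G1 X18.774 Y19.469
G1 X13.020 Y22.060
G1 X6.843 Y20.774
G1 X2.602 Y16.102
G1 X1.916 Y9.830
G1 X5.048 Y4.353
G1 X10.802 Y1.762
G1 X16.979 Y3.048
G1 X21.220 Y7.720
G1 X21.906 Y13.992
; layer 2
G0 Z3.890
G0 X20.240 Y13.645
G1 X17.630 Y18.210
G1 X12.835 Y20.368
G1 X7.687 Y19.297
G1 X4.153 Y15.404
G1 X3.582 Y10.177
G1 X6.192 Y5.612
G1 X10.987 Y3.454
G1 X16.135 Y4.525
G1 X19.669 Y8.418
G1 X20.240 Y13.645
; layer 3
G0 Z5.835
G0 X18.574 Y13.298
G1 X16.486 Y16.950
G1 X12.650 Y18.677
G1 X8.532 Y17.820
G1 X5.705 Y14.705
G1 X5.248 Y10.524
G1 X7.336 Y6.872
G1 X11.172 Y5.145
G1 X15.290 Y6.002
G1 X18.117 Y9.117
G1 X18.574 Y13.298
; layer 4
G0 Z7.781
G0 X16.909 Y12.952
G1 X15.343 Y15.690
G1 X12.466 Y16.985
G1 X9.377 Y16.342
G1 X7.256 Y14.007
G1 X6.913 Y10.870
G1 X8.479 Y8.132
G1 X11.356 Y6.837
G1 X14.445 Y7.480
G1 X16.566 Y9.815
G1 X16.909 Y12.952
; layer 5
G0 Z9.726
G0 X15.243 Y12.605
G1 X14.199 Y14.430
G1 X12.281 Y15.294
G1 X10.222 Y14.865
G1 X8.808 Y13.308
G1 X8.579 Y11.217
G1 X9.623 Y9.392
G1 X11.541 Y8.528
G1 X13.600 Y8.957
G1 X15.014 Y10.514
G1 X15.243 Y12.605
; layer 6
G0 Z11.671
G0 X13.577 Y12.258
G1 X13.055 Y13.171
G1 X12.096 Y13.602
G1 X11.066 Y13.388
G1 X10.359 Y12.610
G1 X10.245 Y11.564
G1 X10.767 Y10.651
G1 X11.726 Y10.220
G1 X12.756 Y10.434
G1 X13.463 Y11.212
G1 X13.577 Y12.258
M2 ; end

The solid is a regular 10-sided pyramid, base circumscribed radius ≈ 11.9 mm, apex at z ≈ 13.6 mm. Slicing at Δz = 1.945 mm — 7 equal slices spanning the solid's height, so layer i sits at z = i·h/7 — gives 6 non-empty perimeters. Each is a 10-segment closed polygon; G0 lifts to the layer z and rapids to the start vertex, then G1 traces the edges. The cross-section shrinks linearly with z (the slice at the apex is degenerate and omitted).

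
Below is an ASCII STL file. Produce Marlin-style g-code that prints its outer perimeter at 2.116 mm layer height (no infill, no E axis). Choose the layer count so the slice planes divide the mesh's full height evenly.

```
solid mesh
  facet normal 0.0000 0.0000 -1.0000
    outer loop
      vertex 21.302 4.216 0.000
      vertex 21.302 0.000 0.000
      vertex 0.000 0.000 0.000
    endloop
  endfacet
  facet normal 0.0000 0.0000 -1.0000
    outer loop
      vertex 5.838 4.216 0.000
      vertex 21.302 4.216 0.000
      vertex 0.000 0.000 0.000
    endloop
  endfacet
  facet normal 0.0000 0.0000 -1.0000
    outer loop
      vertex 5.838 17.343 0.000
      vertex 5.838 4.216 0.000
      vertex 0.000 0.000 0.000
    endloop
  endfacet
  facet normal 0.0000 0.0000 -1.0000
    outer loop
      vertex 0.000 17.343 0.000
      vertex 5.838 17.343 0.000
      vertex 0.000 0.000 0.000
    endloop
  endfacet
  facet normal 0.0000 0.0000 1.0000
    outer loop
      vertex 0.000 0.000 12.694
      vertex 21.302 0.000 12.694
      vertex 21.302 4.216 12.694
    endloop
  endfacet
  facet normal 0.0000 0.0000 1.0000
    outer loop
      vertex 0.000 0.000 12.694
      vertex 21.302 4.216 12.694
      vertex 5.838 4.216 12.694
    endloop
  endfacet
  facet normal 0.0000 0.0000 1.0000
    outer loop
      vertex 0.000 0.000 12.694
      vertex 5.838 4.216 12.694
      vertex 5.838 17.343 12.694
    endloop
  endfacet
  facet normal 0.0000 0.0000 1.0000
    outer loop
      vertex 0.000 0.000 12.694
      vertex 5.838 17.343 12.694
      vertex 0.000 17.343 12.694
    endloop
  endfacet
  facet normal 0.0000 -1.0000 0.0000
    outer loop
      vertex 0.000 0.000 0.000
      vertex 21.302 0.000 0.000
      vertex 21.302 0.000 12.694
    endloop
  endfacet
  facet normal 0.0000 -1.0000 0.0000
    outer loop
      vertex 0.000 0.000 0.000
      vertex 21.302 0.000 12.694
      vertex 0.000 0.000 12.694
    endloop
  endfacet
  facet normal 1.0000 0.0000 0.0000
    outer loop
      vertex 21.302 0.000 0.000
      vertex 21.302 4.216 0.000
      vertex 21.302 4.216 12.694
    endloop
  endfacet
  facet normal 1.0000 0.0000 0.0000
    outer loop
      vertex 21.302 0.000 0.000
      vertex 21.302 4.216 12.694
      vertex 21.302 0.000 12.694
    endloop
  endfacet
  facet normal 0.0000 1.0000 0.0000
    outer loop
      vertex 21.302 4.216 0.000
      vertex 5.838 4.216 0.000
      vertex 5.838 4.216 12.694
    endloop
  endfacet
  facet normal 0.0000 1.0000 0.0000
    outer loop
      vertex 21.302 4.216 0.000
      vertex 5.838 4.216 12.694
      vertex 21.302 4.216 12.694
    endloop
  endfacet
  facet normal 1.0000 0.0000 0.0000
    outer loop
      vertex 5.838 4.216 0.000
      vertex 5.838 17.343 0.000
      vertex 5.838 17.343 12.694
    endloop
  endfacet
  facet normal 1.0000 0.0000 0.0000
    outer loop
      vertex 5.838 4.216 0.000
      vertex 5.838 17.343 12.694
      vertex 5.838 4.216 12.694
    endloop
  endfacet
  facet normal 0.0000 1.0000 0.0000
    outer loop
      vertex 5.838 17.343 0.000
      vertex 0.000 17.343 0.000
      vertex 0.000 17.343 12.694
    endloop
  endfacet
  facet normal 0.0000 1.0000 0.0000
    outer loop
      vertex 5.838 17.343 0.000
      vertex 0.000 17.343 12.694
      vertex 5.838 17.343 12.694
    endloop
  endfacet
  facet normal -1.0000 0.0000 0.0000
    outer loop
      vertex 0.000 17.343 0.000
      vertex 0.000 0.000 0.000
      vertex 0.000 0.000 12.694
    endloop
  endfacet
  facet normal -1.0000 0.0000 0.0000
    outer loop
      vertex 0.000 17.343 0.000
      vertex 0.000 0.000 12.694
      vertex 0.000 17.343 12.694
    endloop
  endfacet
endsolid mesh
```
; perimeter-only toolpath
G21 ; units = mm
G90 ; absolute positioning
G28 ; home
; layer 1
G0 Z2.116
G0 X0.000 Y0.000
G1 X21.302 Y0.000
G1 X21.302 Y4.216
G1 X5.838 Y4.216
G1 X5.838 Y17.343
G1 X0.000 Y17.343
G1 X0.000 Y0.000
; layer 2
G0 Z4.231
G0 X0.000 Y0.000
G1 X21.302 Y0.000
G1 X21.302 Y4.216
G1 X5.838 Y4.216
G1 X5.838 Y17.343
G1 X0.000 Y17.343
G1 X0.000 Y0.000
; layer 3
G0 Z6.347
G0 X0.000 Y0.000
G1 X21.302 Y0.000
G1 X21.302 Y4.216
G1 X5.838 Y4.216
G1 X5.838 Y17.343
G1 X0.000 Y17.343
G1 X0.000 Y0.000
; layer 4
G0 Z8.463
G0 X0.000 Y0.000
G1 X21.302 Y0.000
G1 X21.302 Y4.216
G1 X5.838 Y4.216
G1 X5.838 Y17.343
G1 X0.000 Y17.343
G1 X0.000 Y0.000
; layer 5
G0 Z10.578
G0 X0.000 Y0.000
G1 X21.302 Y0.000
G1 X21.302 Y4.216
G1 X5.838 Y4.216
G1 X5.838 Y17.343
G1 X0.000 Y17.343
G1 X0.000 Y0.000
; layer 6
G0 Z12.694
G0 X0.000 Y0.000
G1 X21.302 Y0.000
G1 X21.302 Y4.216
G1 X5.838 Y4.216
G1 X5.838 Y17.343
G1 X0.000 Y17.343
G1 X0.000 Y0.000
M2 ; end

The solid is an L-shaped prism: outer 21.3 × 17.3 mm, arm thicknesses ≈ 4.22 mm (horizontal) and 5.84 mm (vertical), extruded 12.7 mm in z. Slicing at Δz = 2.116 mm — 6 equal slices spanning the solid's height, so layer i sits at z = i·h/6 — gives 6 non-empty perimeters. Each is a 6-segment closed polygon; G0 lifts to the layer z and rapids to the start vertex, then G1 traces the edges.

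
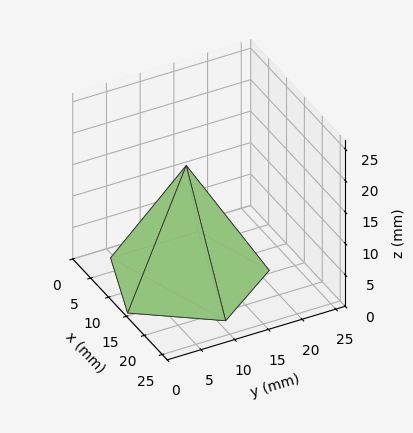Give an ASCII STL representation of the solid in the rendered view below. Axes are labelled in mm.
Reading the render: the shape is a regular 5-sided pyramid, base circumscribed radius ≈ 11 mm, apex at z ≈ 18 mm (dimensions read to the nearest mm from the axis ticks). For the STL, each face is triangulated and given an outward normal.

solid part
  facet normal 0.0000 0.0000 -1.0000
    outer loop
      vertex 2.1 17.5 0.0
      vertex 14.4 21.5 0.0
      vertex 22.0 11.0 0.0
    endloop
  endfacet
  facet normal 0.0000 0.0000 -1.0000
    outer loop
      vertex 2.1 4.5 0.0
      vertex 2.1 17.5 0.0
      vertex 22.0 11.0 0.0
    endloop
  endfacet
  facet normal 0.0000 0.0000 -1.0000
    outer loop
      vertex 14.4 0.5 0.0
      vertex 2.1 4.5 0.0
      vertex 22.0 11.0 0.0
    endloop
  endfacet
  facet normal 0.7260 0.5255 0.4437
    outer loop
      vertex 22.0 11.0 0.0
      vertex 14.4 21.5 0.0
      vertex 11.0 11.0 18.0
    endloop
  endfacet
  facet normal -0.2770 0.8518 0.4446
    outer loop
      vertex 14.4 21.5 0.0
      vertex 2.1 17.5 0.0
      vertex 11.0 11.0 18.0
    endloop
  endfacet
  facet normal -0.8964 0.0000 0.4432
    outer loop
      vertex 2.1 17.5 0.0
      vertex 2.1 4.5 0.0
      vertex 11.0 11.0 18.0
    endloop
  endfacet
  facet normal -0.2770 -0.8518 0.4446
    outer loop
      vertex 2.1 4.5 0.0
      vertex 14.4 0.5 0.0
      vertex 11.0 11.0 18.0
    endloop
  endfacet
  facet normal 0.7260 -0.5255 0.4437
    outer loop
      vertex 14.4 0.5 0.0
      vertex 22.0 11.0 0.0
      vertex 11.0 11.0 18.0
    endloop
  endfacet
endsolid part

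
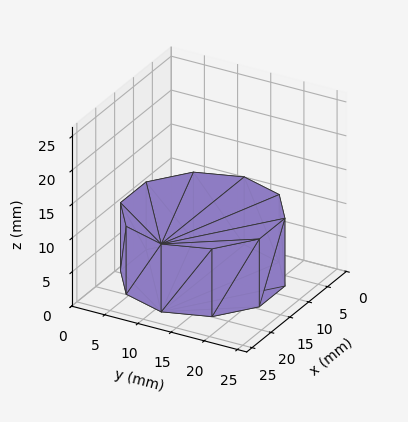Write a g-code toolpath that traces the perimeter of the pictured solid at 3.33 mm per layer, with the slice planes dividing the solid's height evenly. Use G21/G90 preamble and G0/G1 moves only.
Reading the render: the shape is a regular 10-sided prism (a cylinder approximated with 10 flat sides), circumscribed radius ≈ 11 mm, height ≈ 10 mm (dimensions read to the nearest mm from the axis ticks). For the g-code, the solid's height is divided into equal slices at the stated Δz and each level perimeter traced with G1 moves after a G0 lift.

; perimeter-only toolpath
G21 ; units = mm
G90 ; absolute positioning
G28 ; home
; layer 1
G0 Z3.33
G0 X22.00 Y11.00
G1 X19.90 Y17.47
G1 X14.40 Y21.46
G1 X7.60 Y21.46
G1 X2.10 Y17.47
G1 X0.00 Y11.00
G1 X2.10 Y4.53
G1 X7.60 Y0.54
G1 X14.40 Y0.54
G1 X19.90 Y4.53
G1 X22.00 Y11.00
; layer 2
G0 Z6.67
G0 X22.00 Y11.00
G1 X19.90 Y17.47
G1 X14.40 Y21.46
G1 X7.60 Y21.46
G1 X2.10 Y17.47
G1 X0.00 Y11.00
G1 X2.10 Y4.53
G1 X7.60 Y0.54
G1 X14.40 Y0.54
G1 X19.90 Y4.53
G1 X22.00 Y11.00
; layer 3
G0 Z10.00
G0 X22.00 Y11.00
G1 X19.90 Y17.47
G1 X14.40 Y21.46
G1 X7.60 Y21.46
G1 X2.10 Y17.47
G1 X0.00 Y11.00
G1 X2.10 Y4.53
G1 X7.60 Y0.54
G1 X14.40 Y0.54
G1 X19.90 Y4.53
G1 X22.00 Y11.00
M2 ; end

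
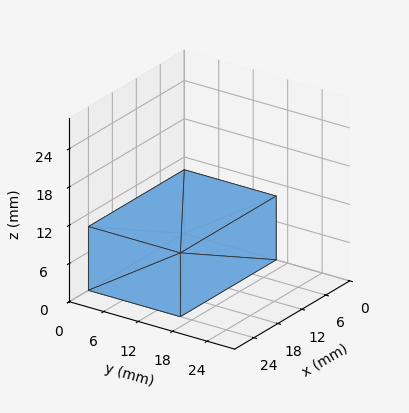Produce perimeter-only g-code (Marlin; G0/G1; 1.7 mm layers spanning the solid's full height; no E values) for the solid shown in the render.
Reading the render: the shape is a rectangular box, roughly 24 × 16 mm footprint and 10 mm tall (dimensions read to the nearest mm from the axis ticks). For the g-code, the solid's height is divided into equal slices at the stated Δz and each level perimeter traced with G1 moves after a G0 lift.

; perimeter-only toolpath
G21 ; units = mm
G90 ; absolute positioning
G28 ; home
; layer 1
G0 Z1.7
G0 X0.0 Y0.0
G1 X24.0 Y0.0
G1 X24.0 Y16.0
G1 X0.0 Y16.0
G1 X0.0 Y0.0
; layer 2
G0 Z3.3
G0 X0.0 Y0.0
G1 X24.0 Y0.0
G1 X24.0 Y16.0
G1 X0.0 Y16.0
G1 X0.0 Y0.0
; layer 3
G0 Z5.0
G0 X0.0 Y0.0
G1 X24.0 Y0.0
G1 X24.0 Y16.0
G1 X0.0 Y16.0
G1 X0.0 Y0.0
; layer 4
G0 Z6.7
G0 X0.0 Y0.0
G1 X24.0 Y0.0
G1 X24.0 Y16.0
G1 X0.0 Y16.0
G1 X0.0 Y0.0
; layer 5
G0 Z8.3
G0 X0.0 Y0.0
G1 X24.0 Y0.0
G1 X24.0 Y16.0
G1 X0.0 Y16.0
G1 X0.0 Y0.0
; layer 6
G0 Z10.0
G0 X0.0 Y0.0
G1 X24.0 Y0.0
G1 X24.0 Y16.0
G1 X0.0 Y16.0
G1 X0.0 Y0.0
M2 ; end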